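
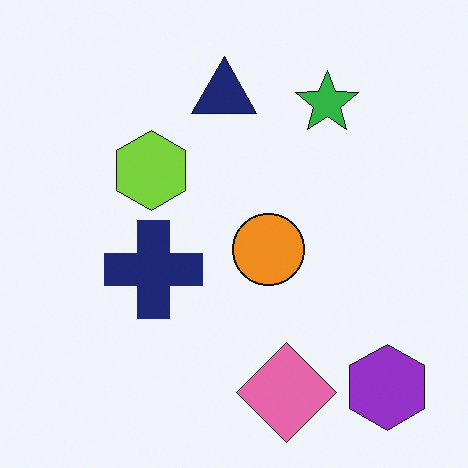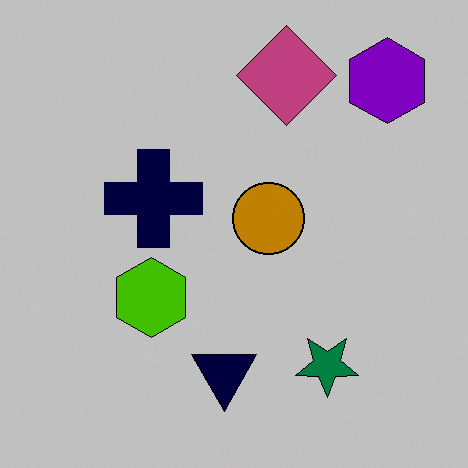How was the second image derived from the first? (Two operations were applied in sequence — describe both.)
The image was heavily posterized to just a handful of flat colors, then flipped vertically (top ↔ bottom).

Each flat color has snapped to a coarser quantized level — most visibly, the near-white background has dropped to a flat grey. The pink diamond is in the bottom of the first image and the top of the second — shapes on opposite sides of the horizontal midline have swapped in a mirror flip.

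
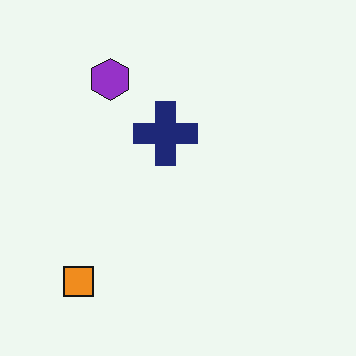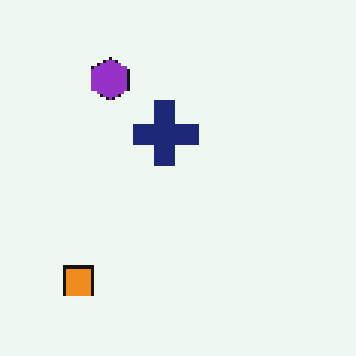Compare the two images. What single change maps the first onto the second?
This is the original image mildly pixelated.

Shapes are reduced to large square blocks; fine edges and outlines are lost — a downscale-then-upscale (mosaic) effect.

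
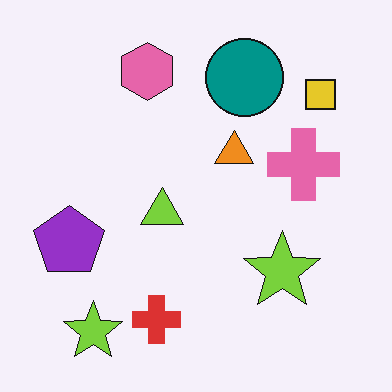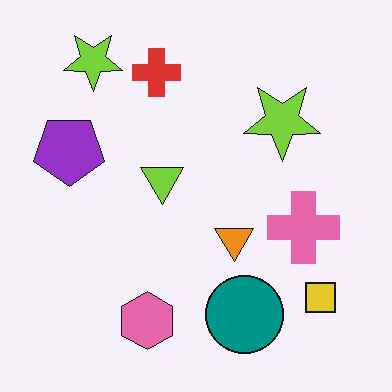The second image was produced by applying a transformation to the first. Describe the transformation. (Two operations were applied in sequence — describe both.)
The transformation is: flipped vertically (top ↔ bottom), then given moderate JPEG compression.

The pink hexagon is in the top of the first image and the bottom of the second — shapes on opposite sides of the horizontal midline have swapped in a mirror flip. Blocky 8×8 compression artifacts appear around shape edges and the flat background shows ringing — characteristic JPEG degradation.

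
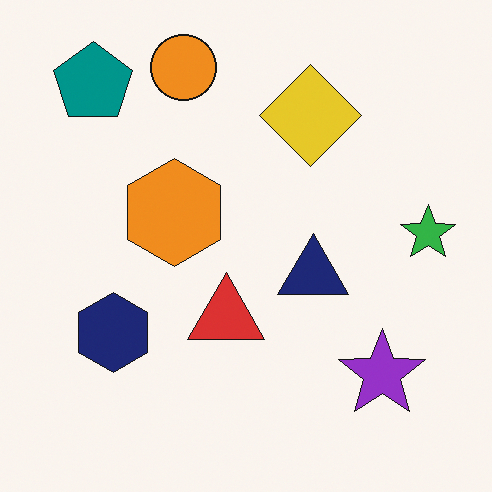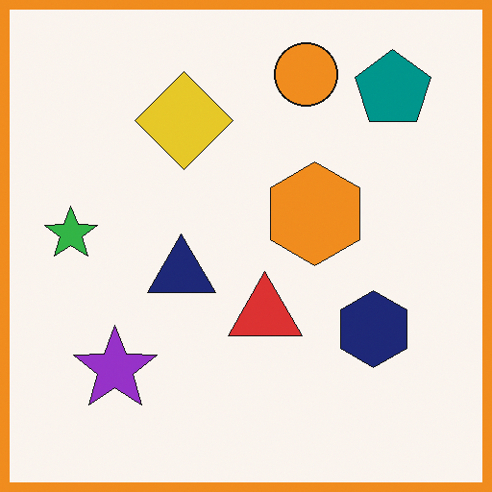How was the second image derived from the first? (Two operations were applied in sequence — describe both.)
Flipped horizontally (left ↔ right), then framed with a orange border.

The green star is in the right of the first image and the left of the second — shapes on opposite sides of the vertical midline have swapped in a mirror flip. A solid orange frame runs around the edge of the second image, with the content slightly shrunk inside it.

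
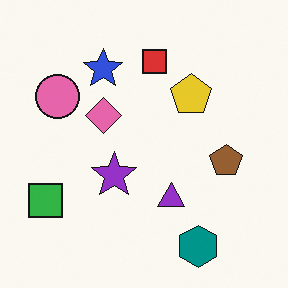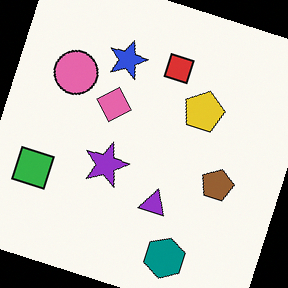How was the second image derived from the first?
The transformation is: rotated clockwise by a moderate amount.

Every shape is tilted by the same angle and the image corners show triangular fill wedges — a whole-image rotation by a non-right angle.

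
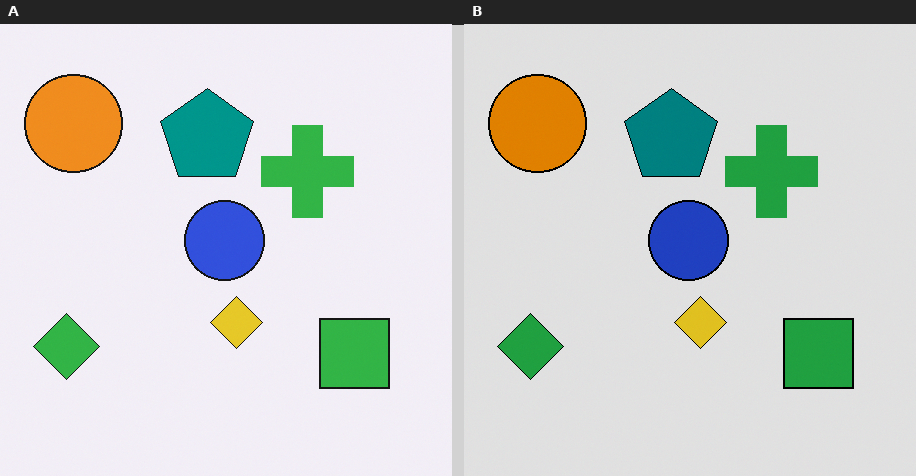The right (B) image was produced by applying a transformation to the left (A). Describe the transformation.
The image was posterized to a reduced palette.

Each flat color has snapped to a coarser quantized level — most visibly, the near-white background has dropped to a flat grey.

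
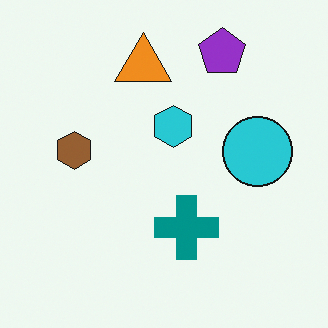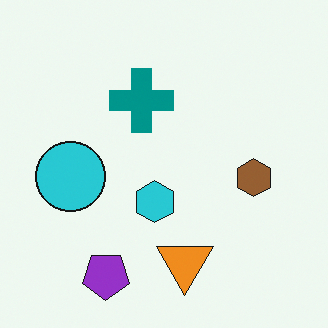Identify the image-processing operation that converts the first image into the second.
This is the original image rotated 180°.

The purple pentagon sits in the top-right of the first image and the bottom-left of the second — consistent with a whole-image 180° rotation.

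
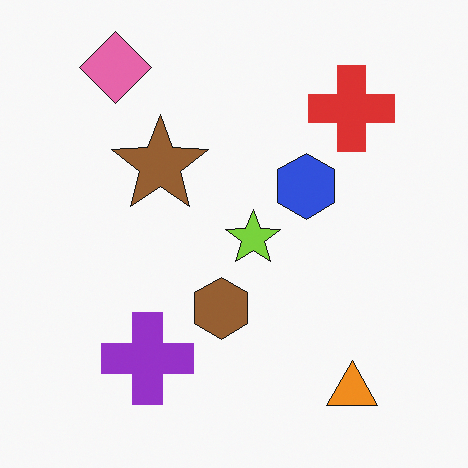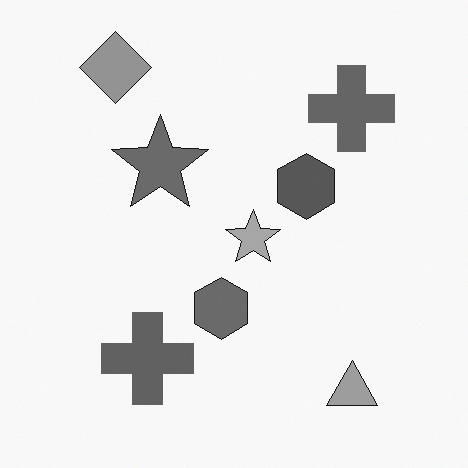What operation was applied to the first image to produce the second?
The second image is the first converted to grayscale.

All color is removed — every shape is now a shade of grey.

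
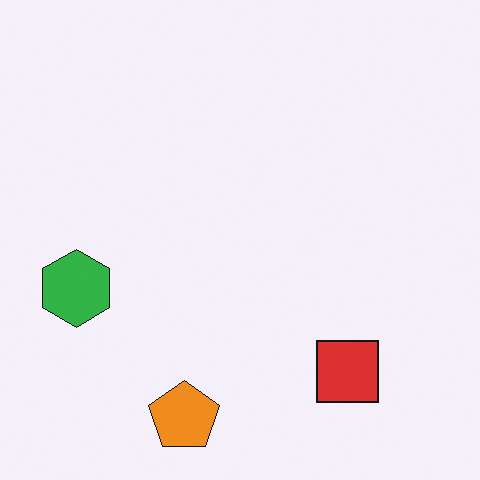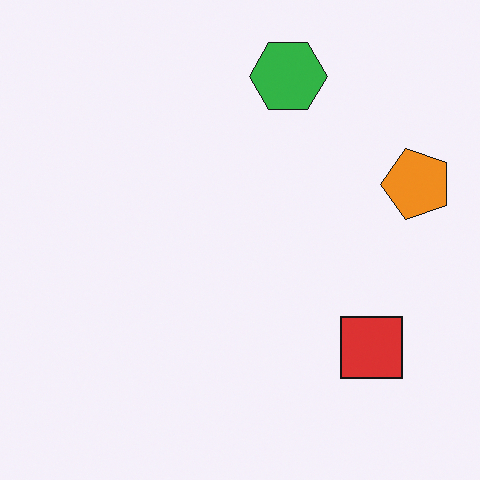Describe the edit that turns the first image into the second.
The transformation is: transposed (reflected across the top-left ↔ bottom-right diagonal).

Shapes have swapped their row and column positions — what was in the top-right is now in the bottom-left — a diagonal reflection.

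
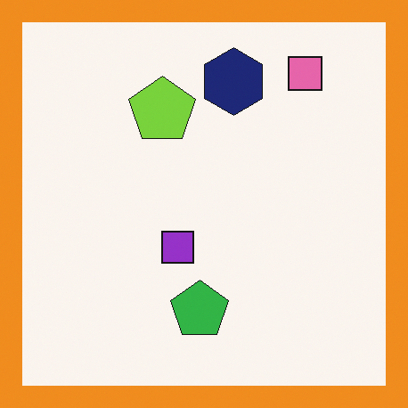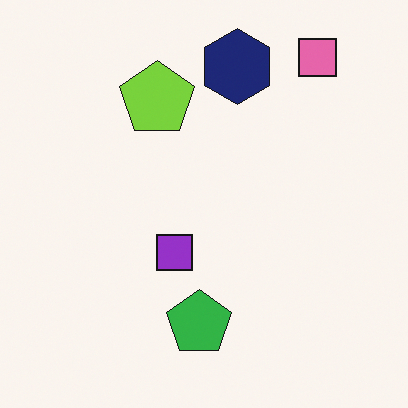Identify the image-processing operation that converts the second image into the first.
Framed with a orange border.

A solid orange frame runs around the edge of the first image, with the content slightly shrunk inside it.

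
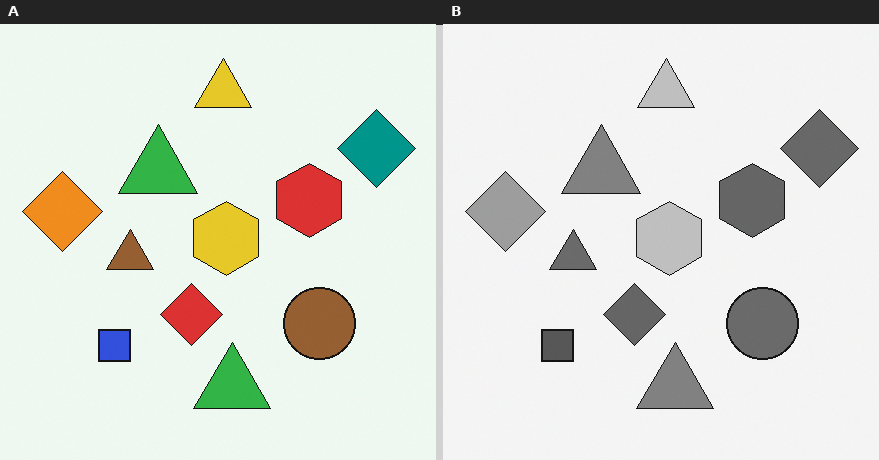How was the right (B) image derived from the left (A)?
This is the original image converted to grayscale.

All color is removed — every shape is now a shade of grey.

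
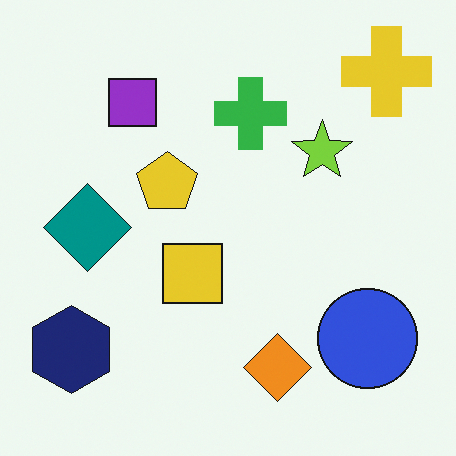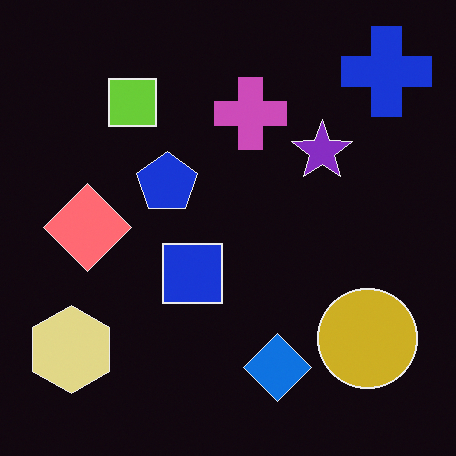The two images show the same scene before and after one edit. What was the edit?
The transformation is: color-inverted (negative).

The light background has become dark and every shape's color is its complement — a photographic negative.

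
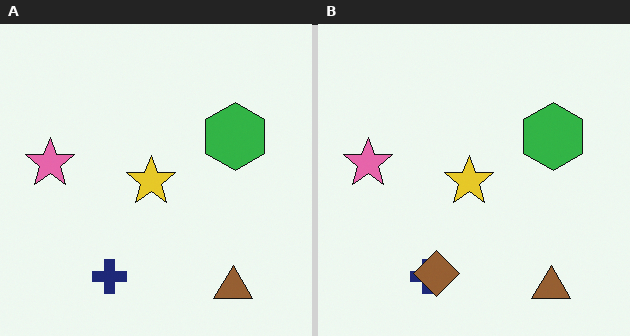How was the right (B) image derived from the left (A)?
This is the original image overlaid with an additional brown diamond.

A brown diamond appears in the right (B) image that is absent from the left (A).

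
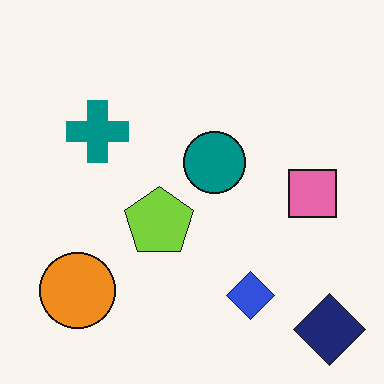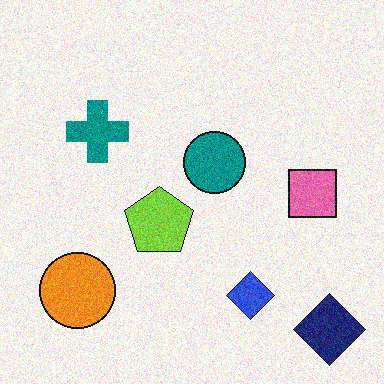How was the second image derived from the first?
It was degraded with visible gaussian noise.

Random speckle covers the whole image, including the flat background.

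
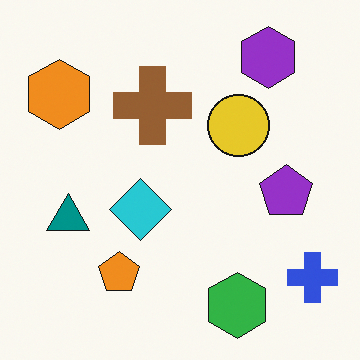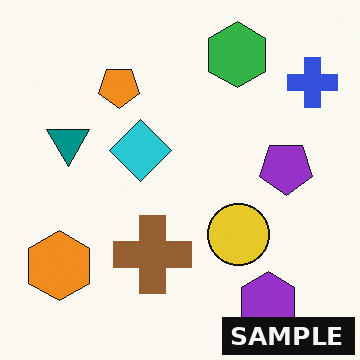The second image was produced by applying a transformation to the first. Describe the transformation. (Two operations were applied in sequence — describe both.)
The transformation is: flipped vertically (top ↔ bottom), then watermarked with the text "SAMPLE" in the lower-right corner.

The green hexagon is in the bottom of the first image and the top of the second — shapes on opposite sides of the horizontal midline have swapped in a mirror flip. A dark label reading "SAMPLE" appears in the lower-right corner.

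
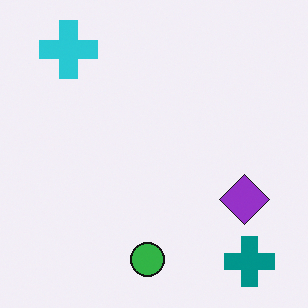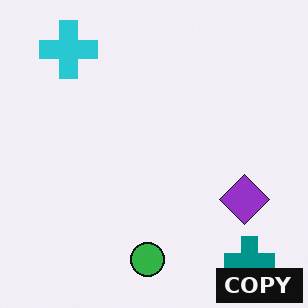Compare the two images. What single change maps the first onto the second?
The image was watermarked with the text "COPY" in the lower-right corner.

A dark label reading "COPY" appears in the lower-right corner.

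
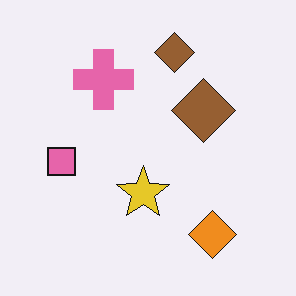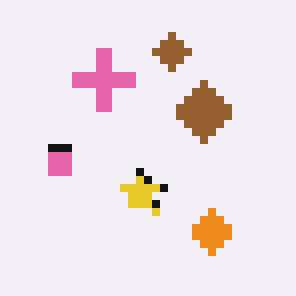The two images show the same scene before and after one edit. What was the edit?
The second image is the first moderately pixelated.

Shapes are reduced to large square blocks; fine edges and outlines are lost — a downscale-then-upscale (mosaic) effect.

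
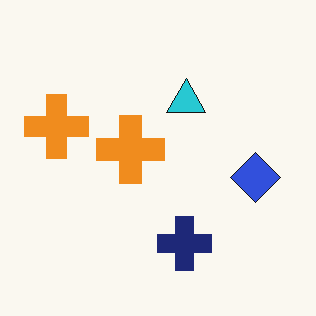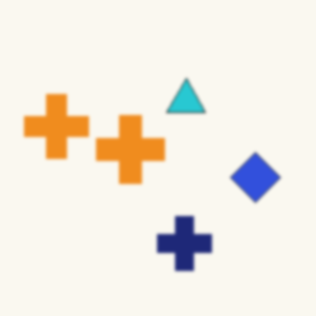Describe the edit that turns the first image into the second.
It was given a subtle gaussian blur.

Shape edges and outlines are uniformly softened across the whole image.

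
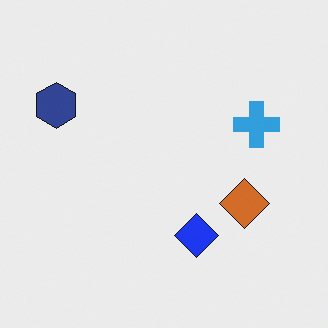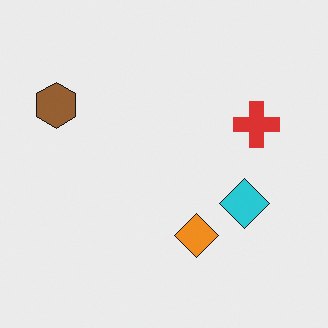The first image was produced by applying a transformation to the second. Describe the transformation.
The first image is the second hue-shifted through roughly half the color wheel.

Every shape's color has rotated by the same amount around the hue wheel — a uniform hue shift.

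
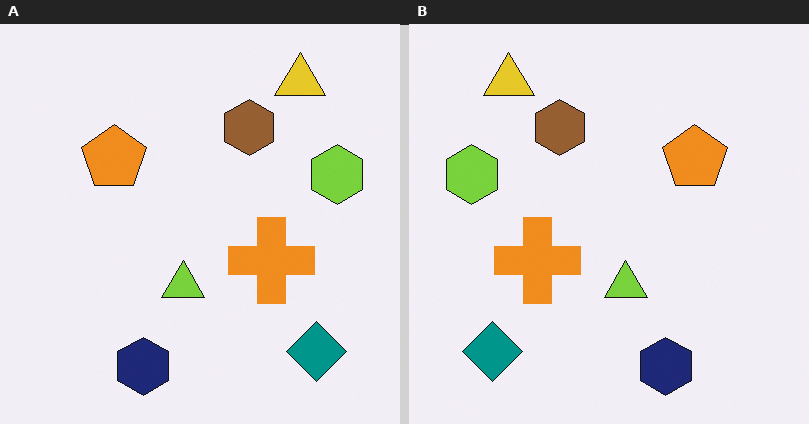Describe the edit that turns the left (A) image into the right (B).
The right (B) image is the left (A) flipped horizontally (left ↔ right).

The lime hexagon is in the right of the left (A) image and the left of the right (B) — shapes on opposite sides of the vertical midline have swapped in a mirror flip.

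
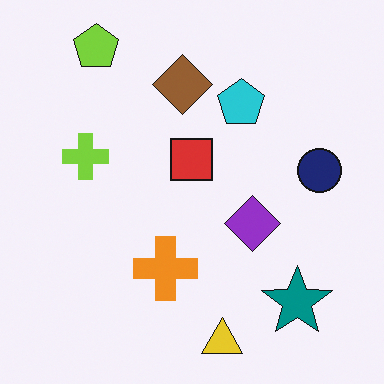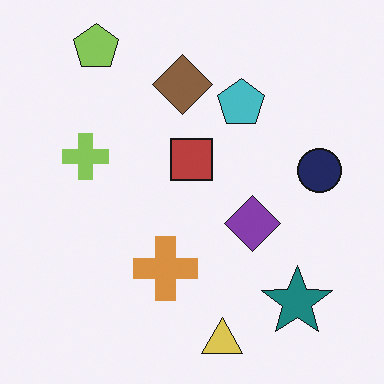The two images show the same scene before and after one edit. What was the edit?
Slightly desaturated.

All colors are more muted and greyish — a global saturation change.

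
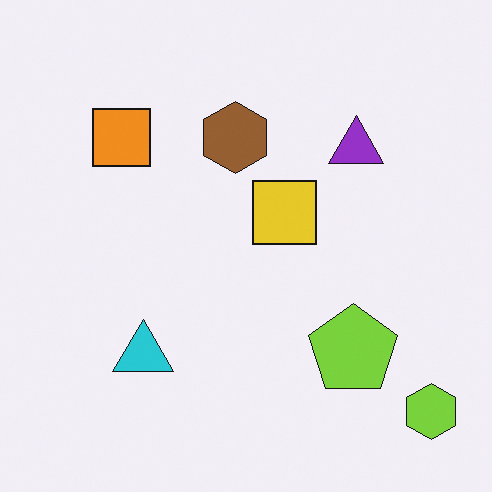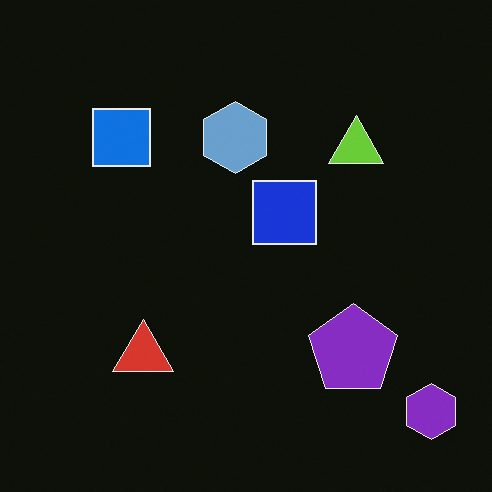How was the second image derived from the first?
The second image is the first color-inverted (negative).

The light background has become dark and every shape's color is its complement — a photographic negative.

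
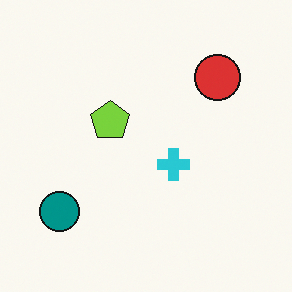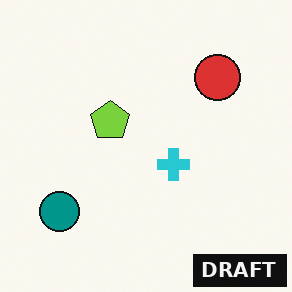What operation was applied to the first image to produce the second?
The image was watermarked with the text "DRAFT" in the lower-right corner.

A dark label reading "DRAFT" appears in the lower-right corner.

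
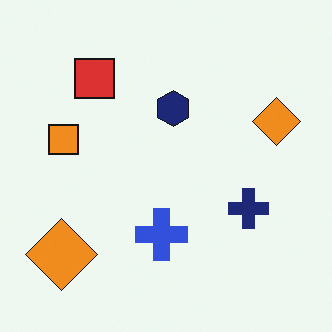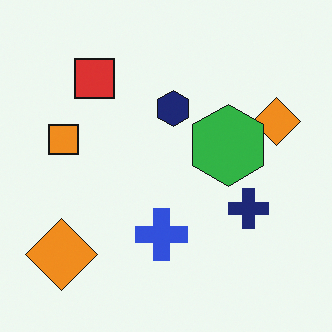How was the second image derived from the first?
The image was overlaid with an additional green hexagon.

A green hexagon appears in the second image that is absent from the first.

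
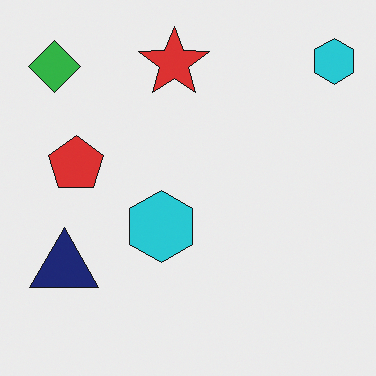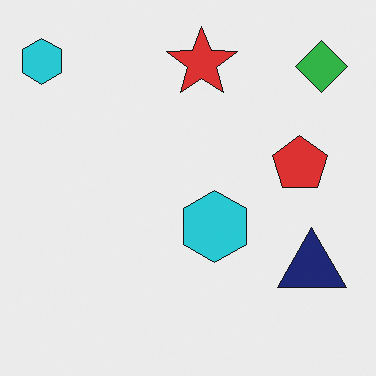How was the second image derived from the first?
The transformation is: flipped horizontally (left ↔ right).

The green diamond is in the top-left of the first image and the top-right of the second — shapes on opposite sides of the vertical midline have swapped in a mirror flip.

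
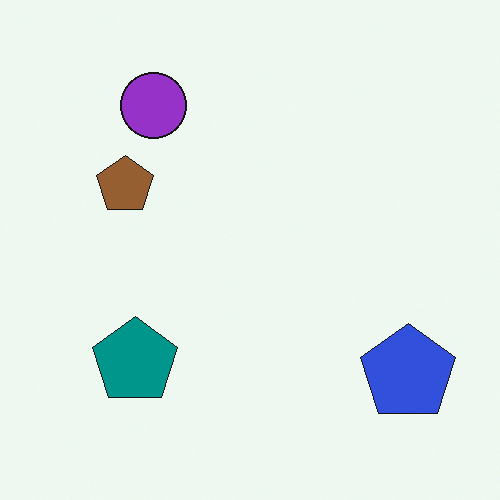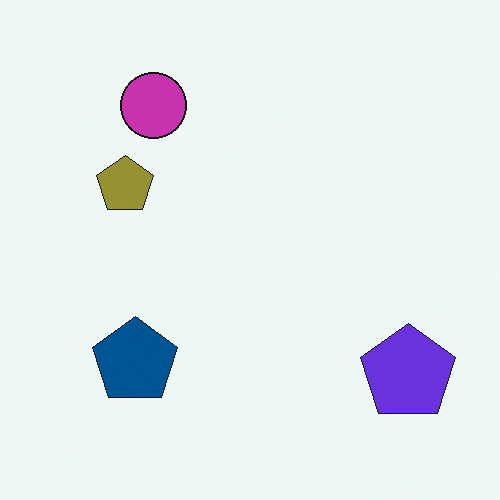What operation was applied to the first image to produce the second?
The transformation is: hue-shifted by a small amount.

Every shape's color has rotated by the same amount around the hue wheel — a uniform hue shift.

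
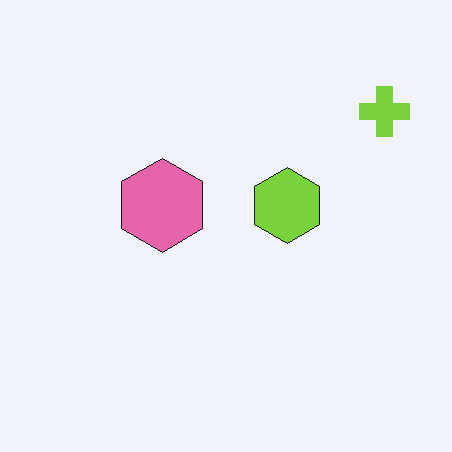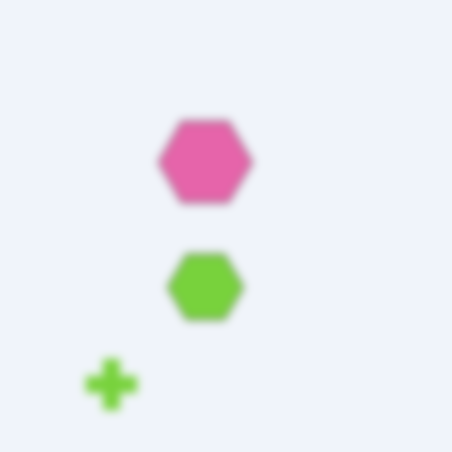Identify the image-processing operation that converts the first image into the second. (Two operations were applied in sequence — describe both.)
The second image is the first transposed (reflected across the top-left ↔ bottom-right diagonal), then noticeably gaussian-blurred.

Shapes have swapped their row and column positions — what was in the top-right is now in the bottom-left — a diagonal reflection. Shape edges and outlines are uniformly softened across the whole image.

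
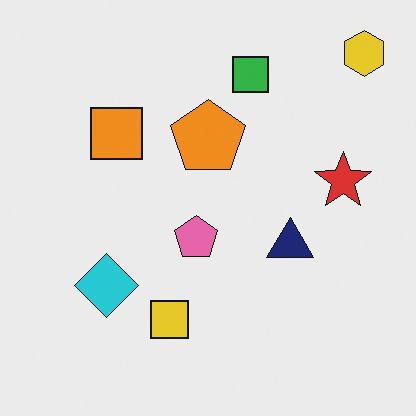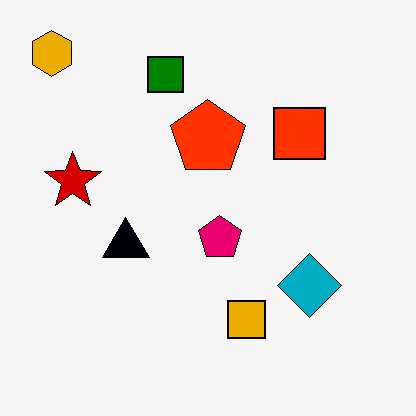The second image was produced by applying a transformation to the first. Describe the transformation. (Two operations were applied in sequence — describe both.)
The transformation is: flipped horizontally (left ↔ right), then given much higher contrast.

The yellow hexagon is in the top-right of the first image and the top-left of the second — shapes on opposite sides of the vertical midline have swapped in a mirror flip. Tones are pushed away from mid-grey across the whole image — a global contrast change.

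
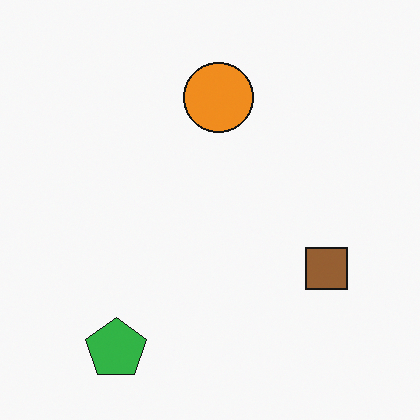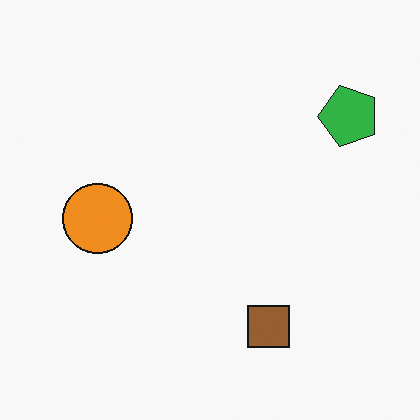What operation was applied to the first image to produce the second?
This is the original image transposed (reflected across the top-left ↔ bottom-right diagonal).

Shapes have swapped their row and column positions — what was in the top-right is now in the bottom-left — a diagonal reflection.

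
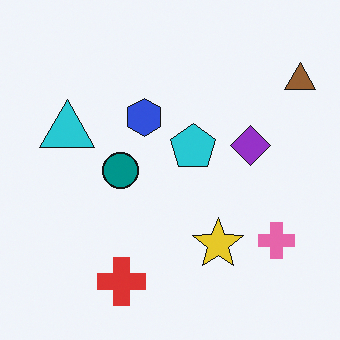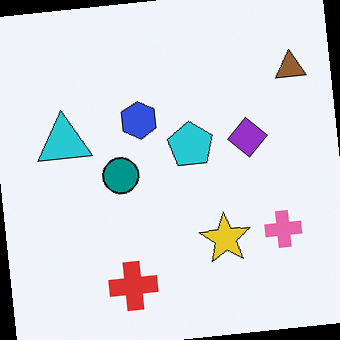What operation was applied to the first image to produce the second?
The second image is the first rotated counter-clockwise by a small amount.

Every shape is tilted by the same angle and the image corners show triangular fill wedges — a whole-image rotation by a non-right angle.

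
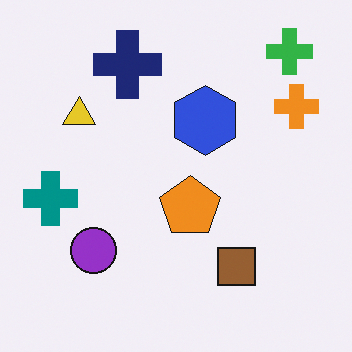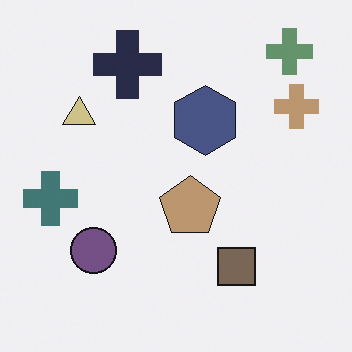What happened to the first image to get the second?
The image was made much more muted (saturation change).

All colors are more muted and greyish — a global saturation change.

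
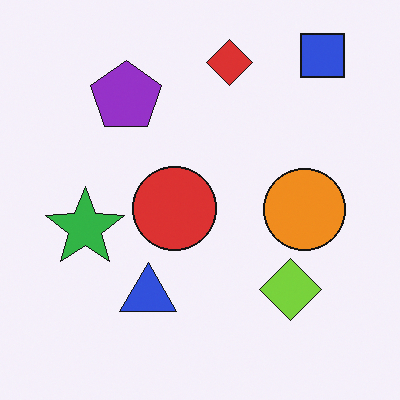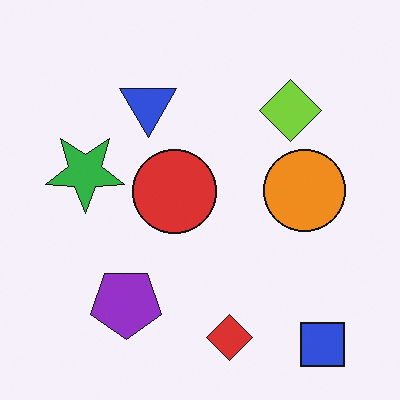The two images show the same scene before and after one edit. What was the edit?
This is the original image flipped vertically (top ↔ bottom).

The blue square is in the top-right of the first image and the bottom-right of the second — shapes on opposite sides of the horizontal midline have swapped in a mirror flip.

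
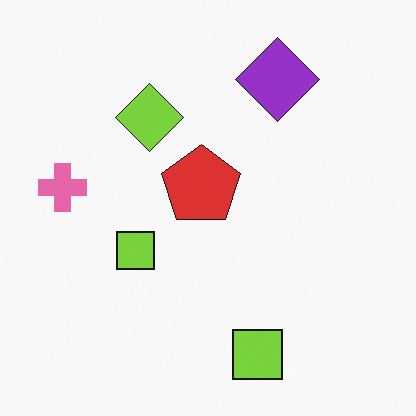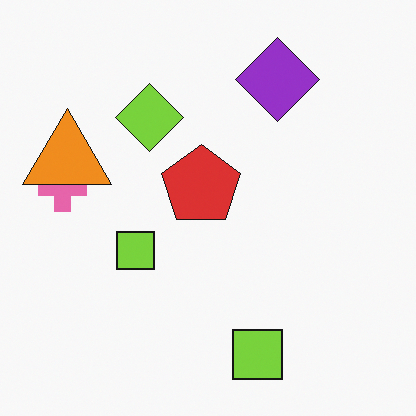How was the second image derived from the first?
It was overlaid with an additional orange triangle.

An orange triangle appears in the second image that is absent from the first.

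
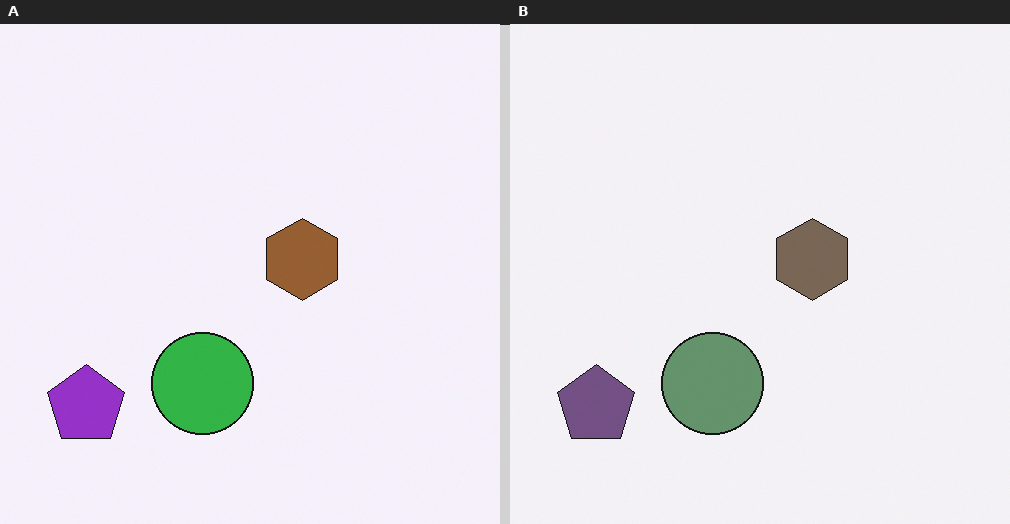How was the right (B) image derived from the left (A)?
The transformation is: heavily desaturated.

All colors are more muted and greyish — a global saturation change.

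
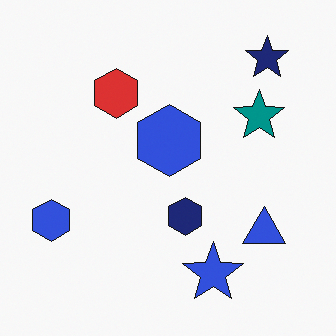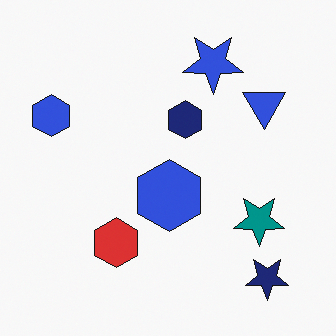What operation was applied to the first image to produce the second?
The second image is the first flipped vertically (top ↔ bottom).

The navy star is in the top-right of the first image and the bottom-right of the second — shapes on opposite sides of the horizontal midline have swapped in a mirror flip.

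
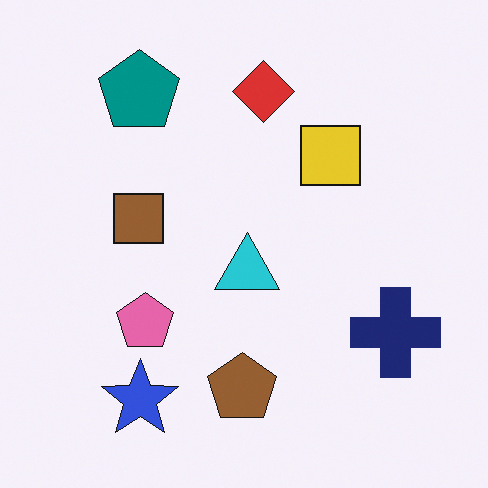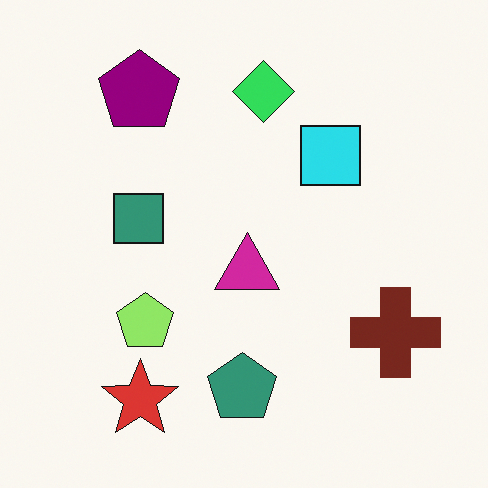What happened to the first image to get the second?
The image was hue-shifted through roughly a third of the color wheel.

Every shape's color has rotated by the same amount around the hue wheel — a uniform hue shift.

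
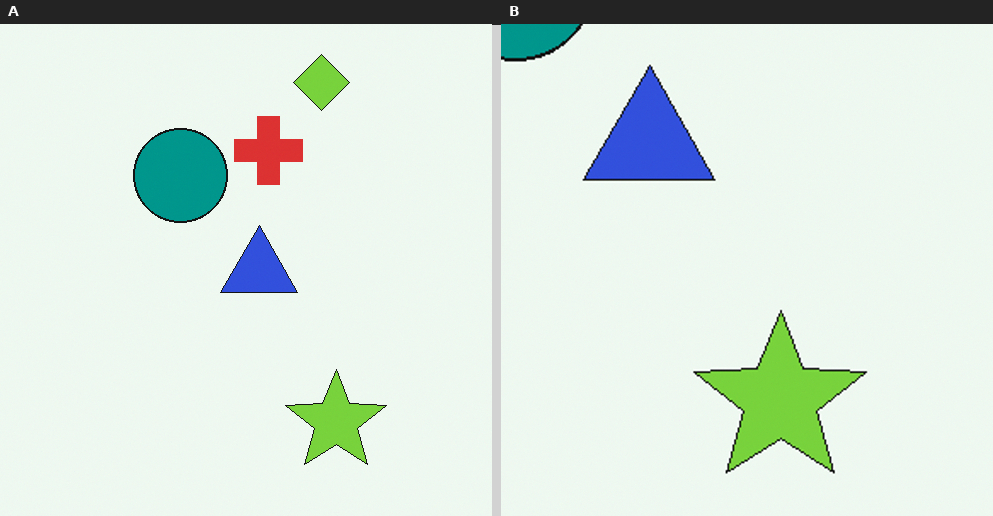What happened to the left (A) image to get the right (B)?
The right (B) image is the left (A) cropped tightly and scaled back up.

The visible shapes are larger and the field of view is narrower; shapes near the original edges may be partly or wholly outside the frame — a crop-and-rescale.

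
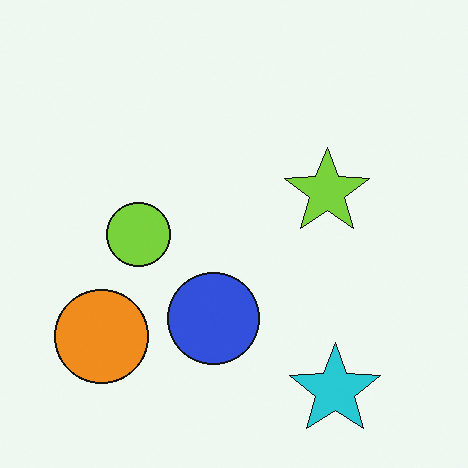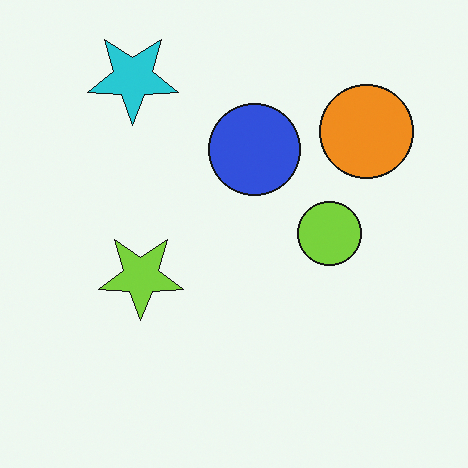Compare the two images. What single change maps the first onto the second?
The second image is the first rotated 180°.

The cyan star sits in the bottom-right of the first image and the top-left of the second — consistent with a whole-image 180° rotation.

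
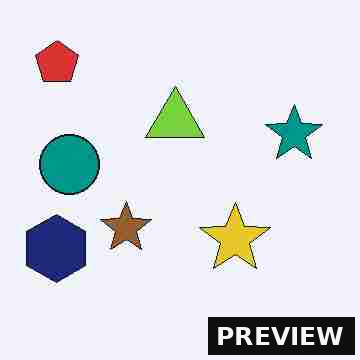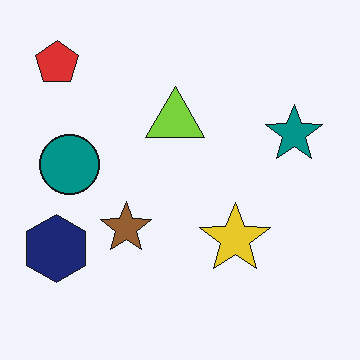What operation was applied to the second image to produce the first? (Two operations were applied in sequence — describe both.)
The image was degraded with heavy JPEG compression, then watermarked with the text "PREVIEW" in the lower-right corner.

Blocky 8×8 compression artifacts appear around shape edges and the flat background shows ringing — characteristic JPEG degradation. A dark label reading "PREVIEW" appears in the lower-right corner.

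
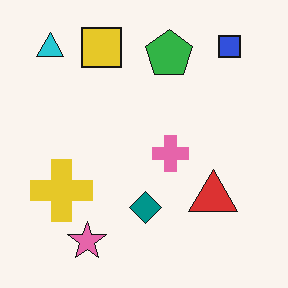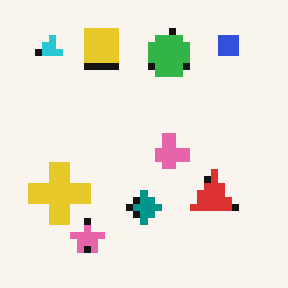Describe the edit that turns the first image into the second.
The transformation is: moderately pixelated.

Shapes are reduced to large square blocks; fine edges and outlines are lost — a downscale-then-upscale (mosaic) effect.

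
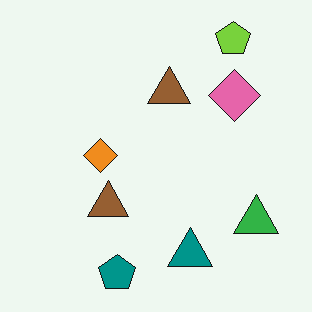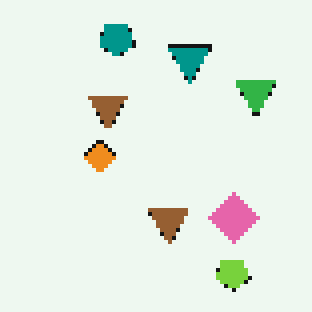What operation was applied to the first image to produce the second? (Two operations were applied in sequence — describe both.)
The transformation is: lightly pixelated (a mild mosaic effect), then flipped vertically (top ↔ bottom).

Shapes are reduced to large square blocks; fine edges and outlines are lost — a downscale-then-upscale (mosaic) effect. The lime pentagon is in the top-right of the first image and the bottom-right of the second — shapes on opposite sides of the horizontal midline have swapped in a mirror flip.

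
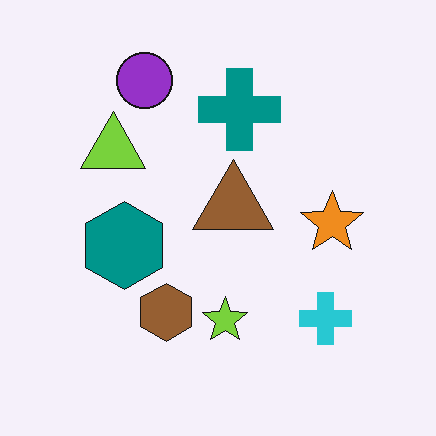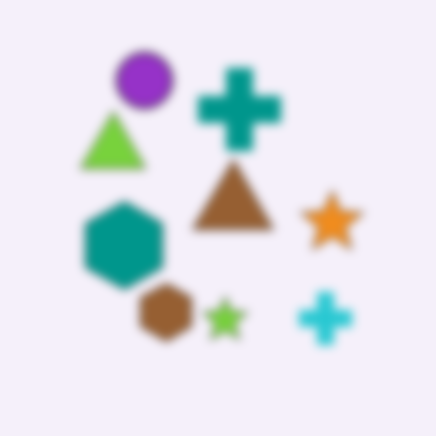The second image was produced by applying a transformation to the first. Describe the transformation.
It was heavily blurred.

Shape edges and outlines are uniformly softened across the whole image.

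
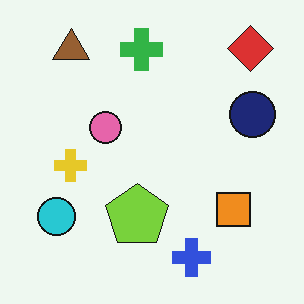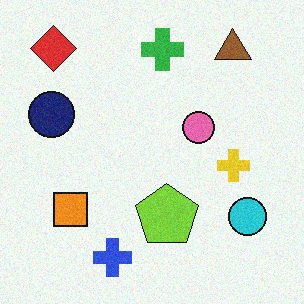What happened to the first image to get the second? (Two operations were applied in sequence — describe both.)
The transformation is: degraded with light additive noise, then flipped horizontally (left ↔ right).

Random speckle covers the whole image, including the flat background. The navy circle is in the right of the first image and the left of the second — shapes on opposite sides of the vertical midline have swapped in a mirror flip.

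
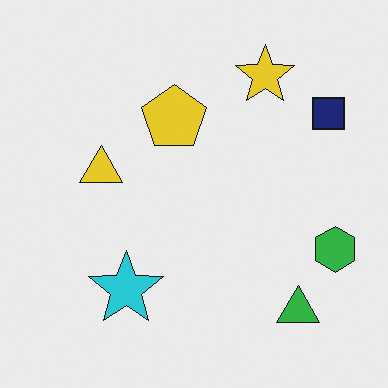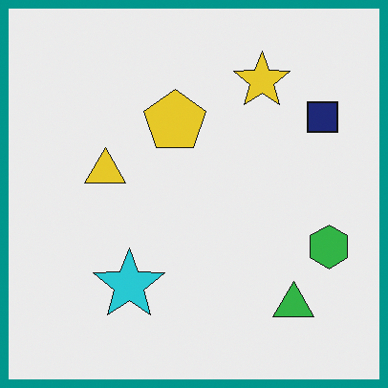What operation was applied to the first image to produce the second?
The transformation is: framed with a teal border.

A solid teal frame runs around the edge of the second image, with the content slightly shrunk inside it.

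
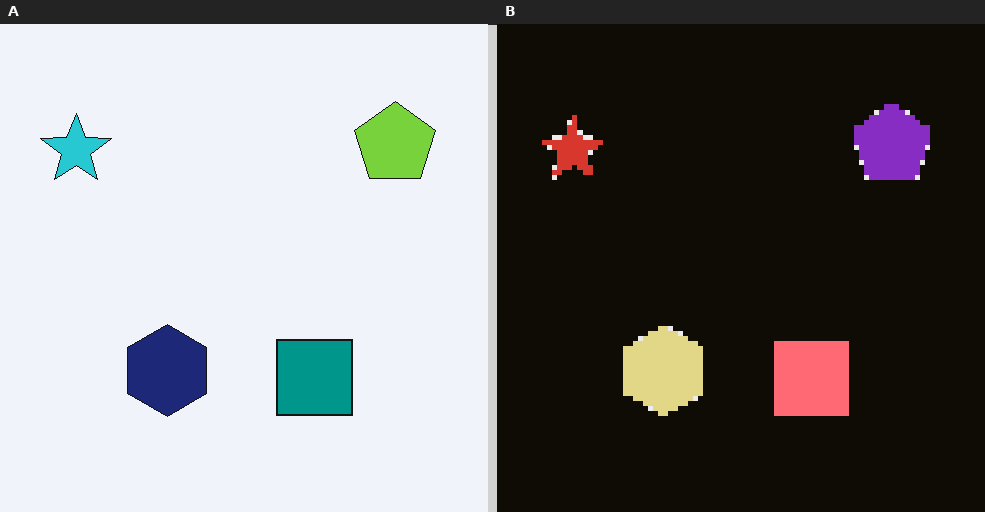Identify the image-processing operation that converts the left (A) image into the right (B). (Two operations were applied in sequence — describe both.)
This is the original image color-inverted (negative), then lightly pixelated (a mild mosaic effect).

The light background has become dark and every shape's color is its complement — a photographic negative. Shapes are reduced to large square blocks; fine edges and outlines are lost — a downscale-then-upscale (mosaic) effect.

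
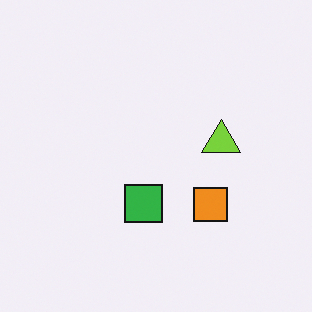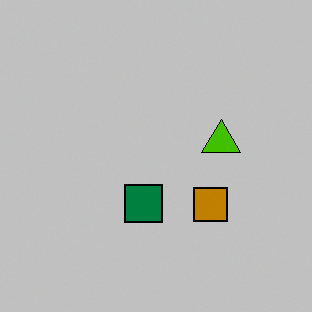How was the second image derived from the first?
The image was aggressively posterized.

Each flat color has snapped to a coarser quantized level — most visibly, the near-white background has dropped to a flat grey.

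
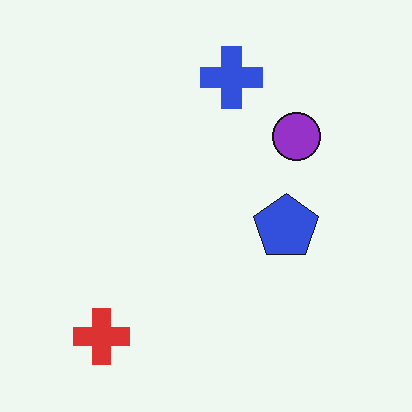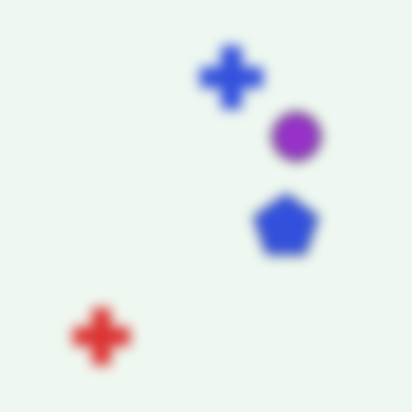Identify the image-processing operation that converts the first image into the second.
The transformation is: strongly gaussian-blurred.

Shape edges and outlines are uniformly softened across the whole image.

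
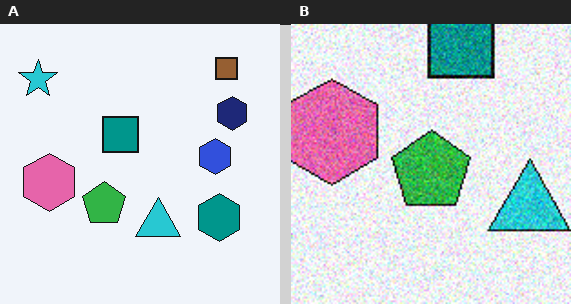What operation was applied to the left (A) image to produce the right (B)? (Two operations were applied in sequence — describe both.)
Degraded with moderate additive noise, then cropped tightly and scaled back up.

Random speckle covers the whole image, including the flat background. The visible shapes are larger and the field of view is narrower; shapes near the original edges may be partly or wholly outside the frame — a crop-and-rescale.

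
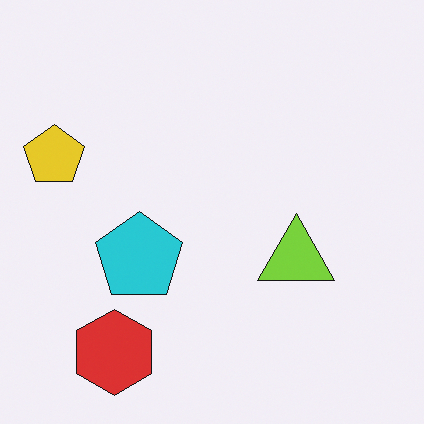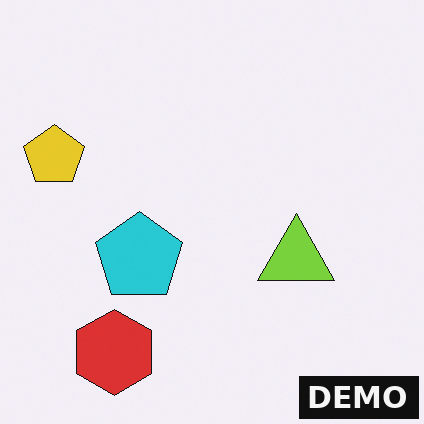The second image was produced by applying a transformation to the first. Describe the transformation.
This is the original image watermarked with the text "DEMO" in the lower-right corner.

A dark label reading "DEMO" appears in the lower-right corner.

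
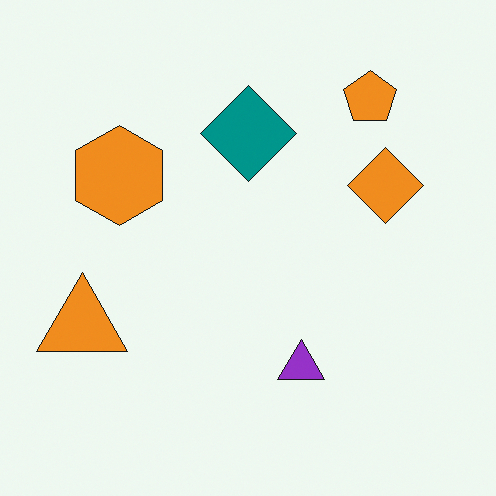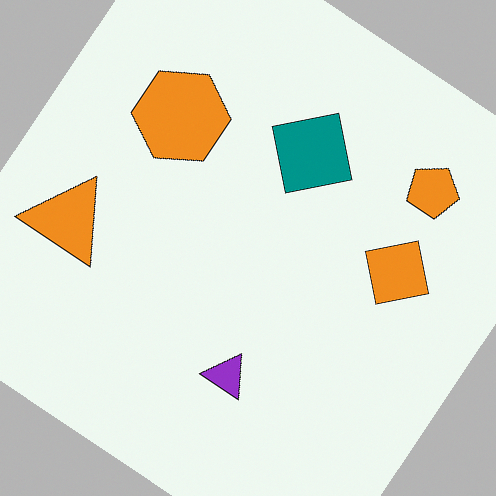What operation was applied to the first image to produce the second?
This is the original image rotated clockwise by a large amount — several tens of degrees.

Every shape is tilted by the same angle and the image corners show triangular fill wedges — a whole-image rotation by a non-right angle.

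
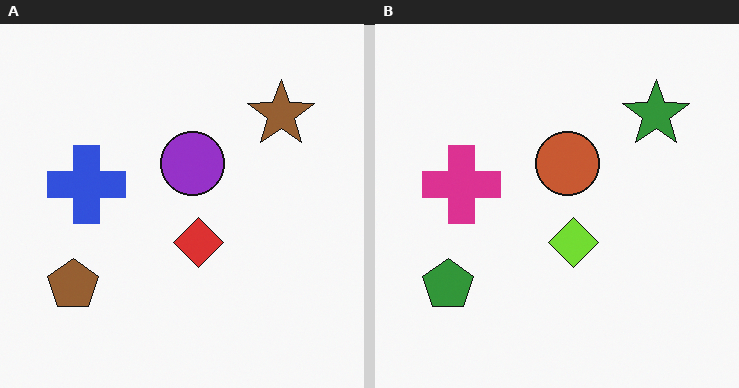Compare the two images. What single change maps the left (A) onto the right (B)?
This is the original image hue-shifted by a moderate amount.

Every shape's color has rotated by the same amount around the hue wheel — a uniform hue shift.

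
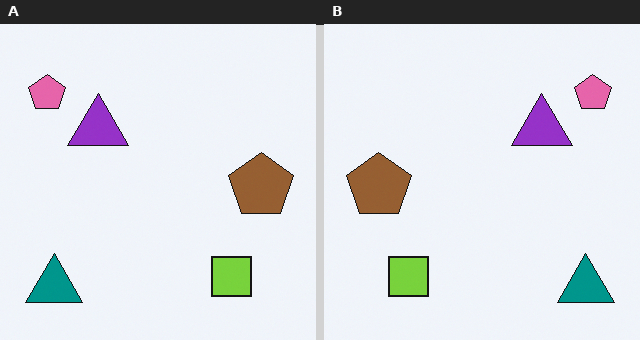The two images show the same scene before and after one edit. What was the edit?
This is the original image flipped horizontally (left ↔ right).

The pink pentagon is in the top-left of the left (A) image and the top-right of the right (B) — shapes on opposite sides of the vertical midline have swapped in a mirror flip.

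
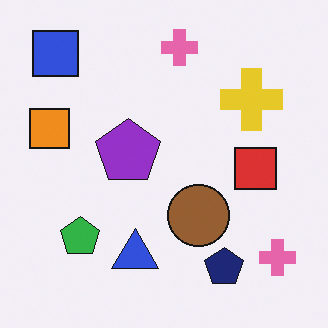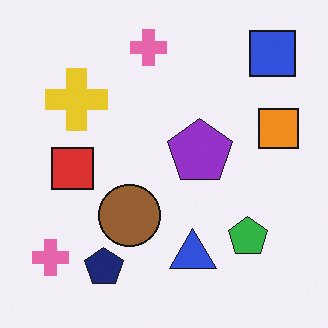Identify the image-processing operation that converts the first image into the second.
Flipped horizontally (left ↔ right).

The orange square is in the left of the first image and the right of the second — shapes on opposite sides of the vertical midline have swapped in a mirror flip.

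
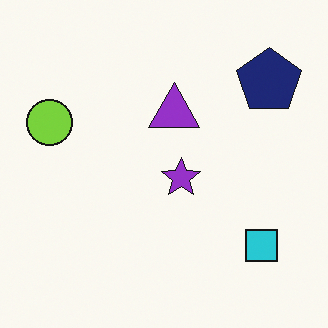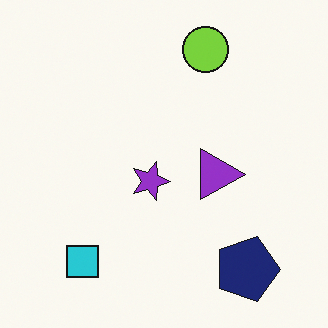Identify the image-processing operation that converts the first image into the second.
The transformation is: rotated 90° clockwise.

The navy pentagon sits in the top-right of the first image and the bottom-right of the second — consistent with a whole-image 90° clockwise rotation.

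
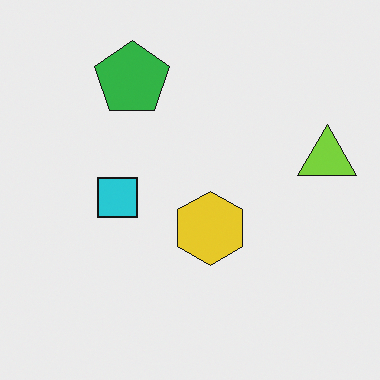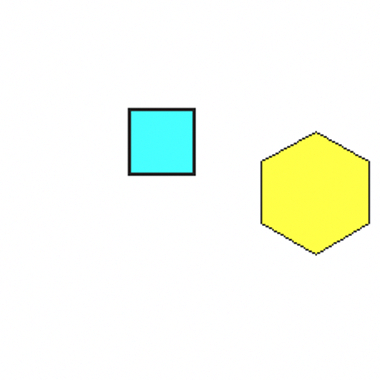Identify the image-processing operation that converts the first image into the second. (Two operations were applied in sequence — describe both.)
The image was noticeably brightened, then cropped to a noticeably smaller region and rescaled.

Every pixel — background and shapes alike — is uniformly brightened. The visible shapes are larger and the field of view is narrower; shapes near the original edges may be partly or wholly outside the frame — a crop-and-rescale.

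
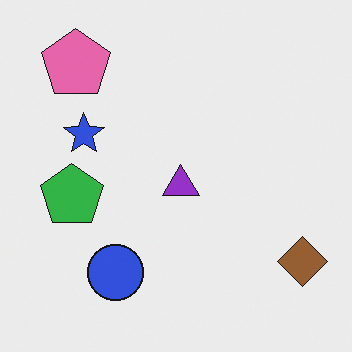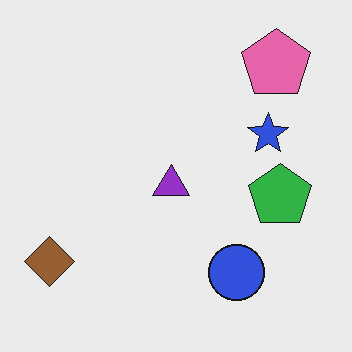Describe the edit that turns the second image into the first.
The first image is the second flipped horizontally (left ↔ right).

The brown diamond is in the bottom-left of the second image and the bottom-right of the first — shapes on opposite sides of the vertical midline have swapped in a mirror flip.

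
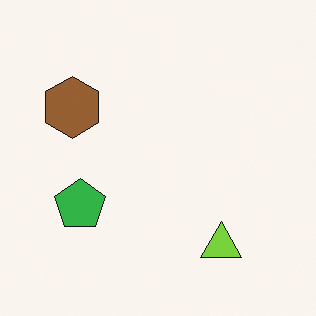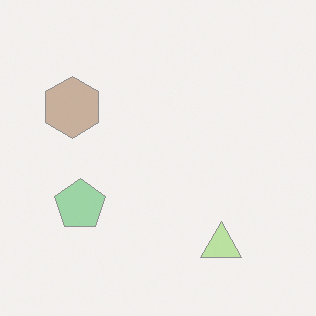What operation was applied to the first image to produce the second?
Washed out (contrast reduced).

Tones are pushed toward mid-grey across the whole image — a global contrast change.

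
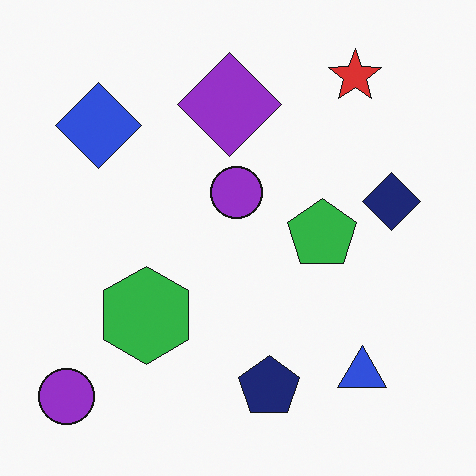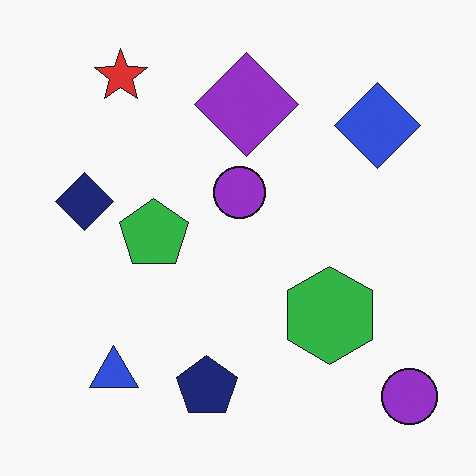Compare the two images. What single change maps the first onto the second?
It was flipped horizontally (left ↔ right).

The navy diamond is in the right of the first image and the left of the second — shapes on opposite sides of the vertical midline have swapped in a mirror flip.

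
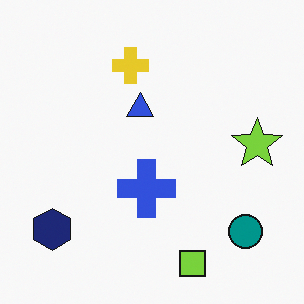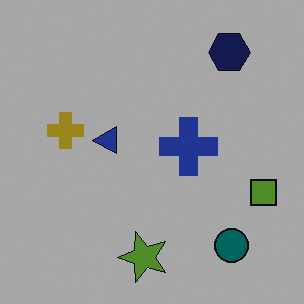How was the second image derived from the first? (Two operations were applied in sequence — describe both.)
Darkened a lot, then transposed (reflected across the top-left ↔ bottom-right diagonal).

Every pixel — background and shapes alike — is uniformly darkened. Shapes have swapped their row and column positions — what was in the top-right is now in the bottom-left — a diagonal reflection.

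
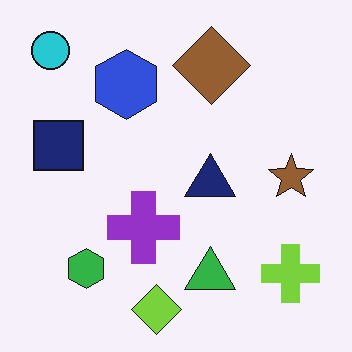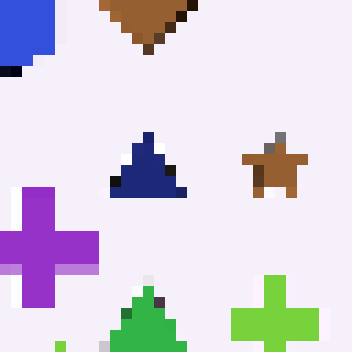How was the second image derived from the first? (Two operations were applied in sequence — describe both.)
This is the original image cropped to a modestly smaller region and rescaled, then coarsely pixelated.

The visible shapes are larger and the field of view is narrower; shapes near the original edges may be partly or wholly outside the frame — a crop-and-rescale. Shapes are reduced to large square blocks; fine edges and outlines are lost — a downscale-then-upscale (mosaic) effect.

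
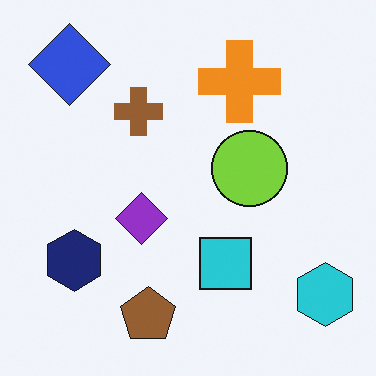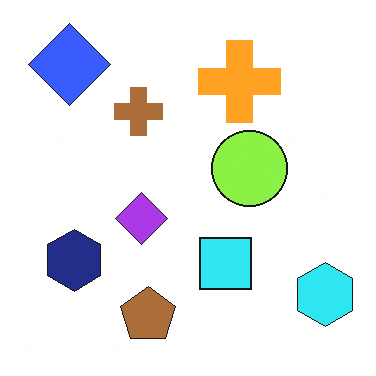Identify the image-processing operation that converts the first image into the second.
This is the original image brightened a little.

Every pixel — background and shapes alike — is uniformly brightened.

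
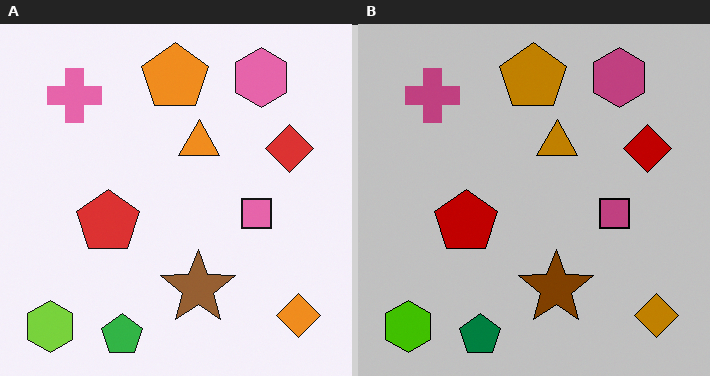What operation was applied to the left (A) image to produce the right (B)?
This is the original image heavily posterized to just a handful of flat colors.

Each flat color has snapped to a coarser quantized level — most visibly, the near-white background has dropped to a flat grey.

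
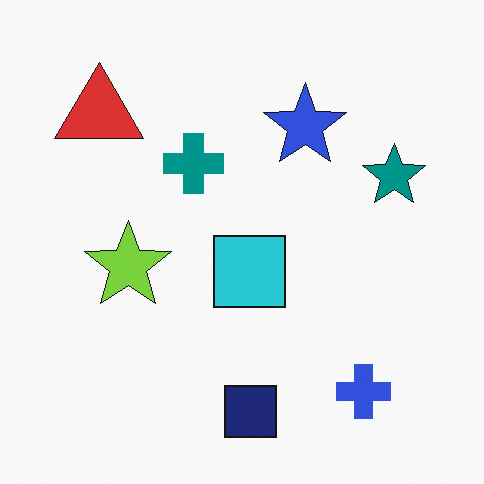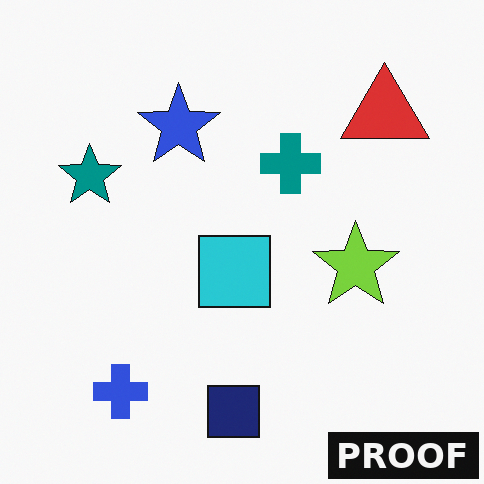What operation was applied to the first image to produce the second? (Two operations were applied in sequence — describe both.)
It was flipped horizontally (left ↔ right), then watermarked with the text "PROOF" in the lower-right corner.

The teal star is in the right of the first image and the left of the second — shapes on opposite sides of the vertical midline have swapped in a mirror flip. A dark label reading "PROOF" appears in the lower-right corner.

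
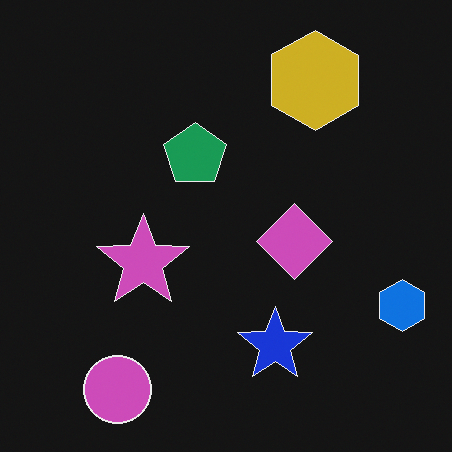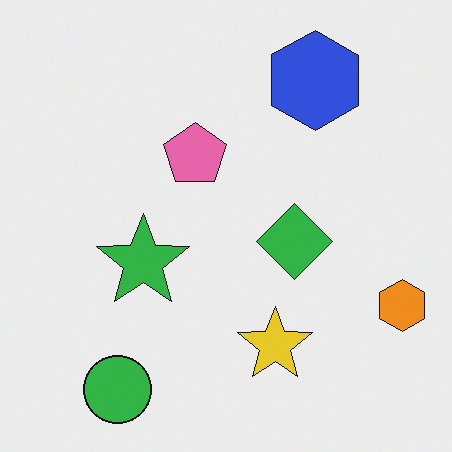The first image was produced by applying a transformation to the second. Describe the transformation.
The transformation is: color-inverted (negative).

The light background has become dark and every shape's color is its complement — a photographic negative.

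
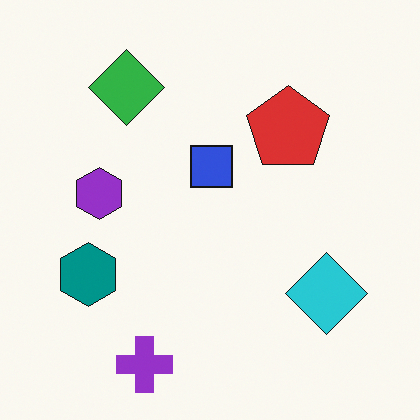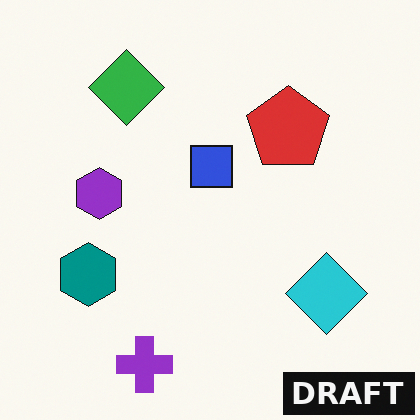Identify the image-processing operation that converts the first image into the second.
The transformation is: watermarked with the text "DRAFT" in the lower-right corner.

A dark label reading "DRAFT" appears in the lower-right corner.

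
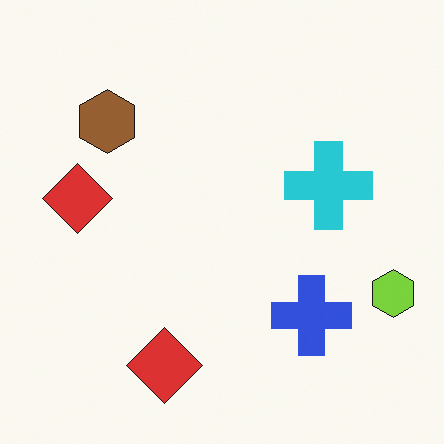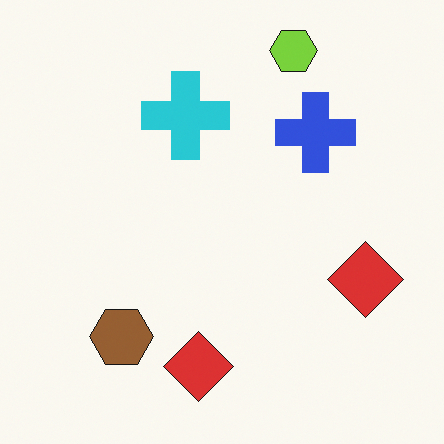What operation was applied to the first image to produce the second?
The image was rotated 90° counter-clockwise.

The lime hexagon sits in the right of the first image and the top of the second — consistent with a whole-image 90° counter-clockwise rotation.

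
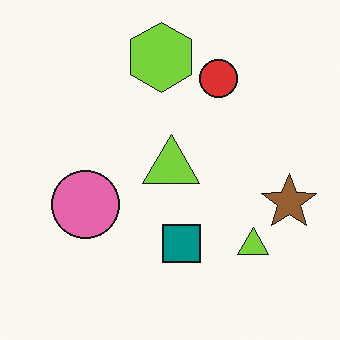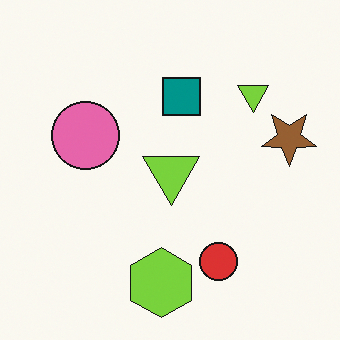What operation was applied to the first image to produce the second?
The image was flipped vertically (top ↔ bottom).

The lime hexagon is in the top of the first image and the bottom of the second — shapes on opposite sides of the horizontal midline have swapped in a mirror flip.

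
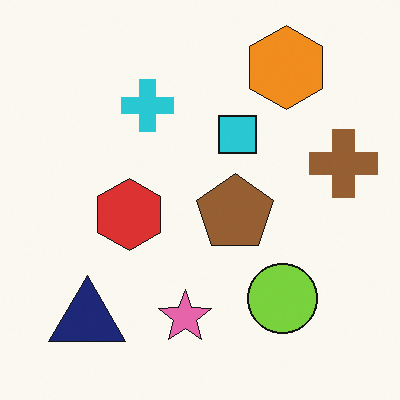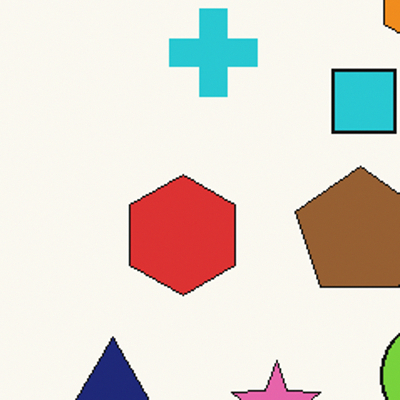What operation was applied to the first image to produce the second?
The image was cropped tightly and scaled back up.

The visible shapes are larger and the field of view is narrower; shapes near the original edges may be partly or wholly outside the frame — a crop-and-rescale.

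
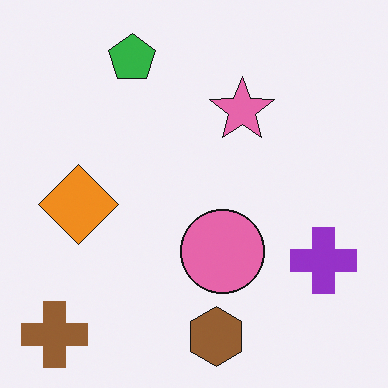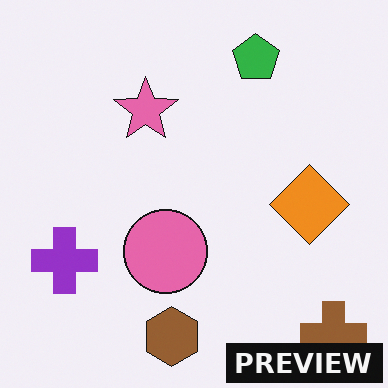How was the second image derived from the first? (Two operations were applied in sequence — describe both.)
The transformation is: flipped horizontally (left ↔ right), then watermarked with the text "PREVIEW" in the lower-right corner.

The brown cross is in the bottom-left of the first image and the bottom-right of the second — shapes on opposite sides of the vertical midline have swapped in a mirror flip. A dark label reading "PREVIEW" appears in the lower-right corner.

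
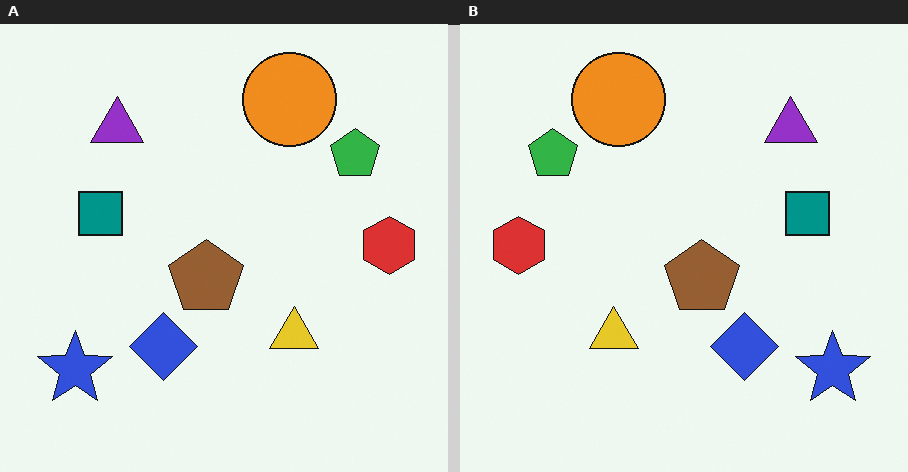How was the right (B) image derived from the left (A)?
The right (B) image is the left (A) flipped horizontally (left ↔ right).

The red hexagon is in the right of the left (A) image and the left of the right (B) — shapes on opposite sides of the vertical midline have swapped in a mirror flip.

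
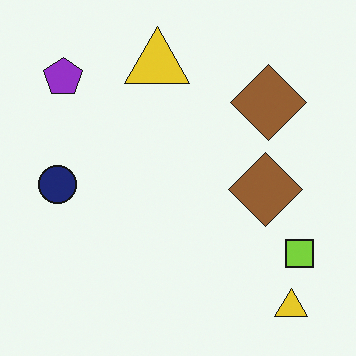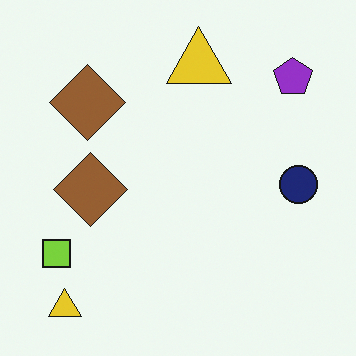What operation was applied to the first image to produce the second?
The second image is the first flipped horizontally (left ↔ right).

The navy circle is in the left of the first image and the right of the second — shapes on opposite sides of the vertical midline have swapped in a mirror flip.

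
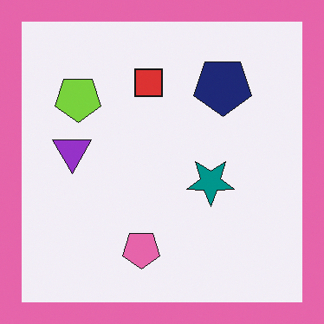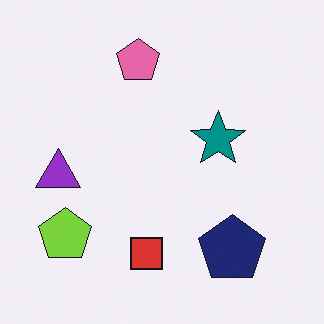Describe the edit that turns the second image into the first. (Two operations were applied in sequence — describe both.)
Flipped vertically (top ↔ bottom), then framed with a pink border.

The pink pentagon is in the top of the second image and the bottom of the first — shapes on opposite sides of the horizontal midline have swapped in a mirror flip. A solid pink frame runs around the edge of the first image, with the content slightly shrunk inside it.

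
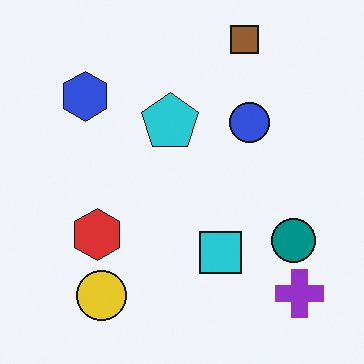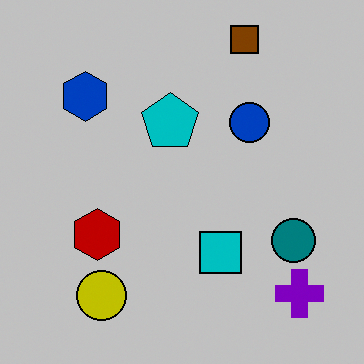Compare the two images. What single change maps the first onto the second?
The image was aggressively posterized.

Each flat color has snapped to a coarser quantized level — most visibly, the near-white background has dropped to a flat grey.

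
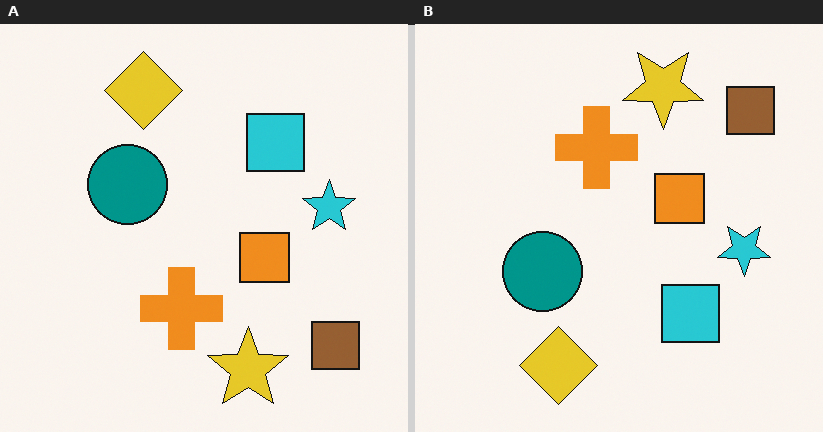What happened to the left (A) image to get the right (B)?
Flipped vertically (top ↔ bottom).

The yellow star is in the bottom of the left (A) image and the top of the right (B) — shapes on opposite sides of the horizontal midline have swapped in a mirror flip.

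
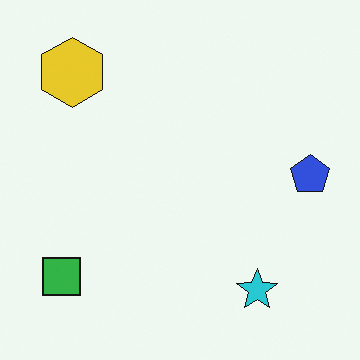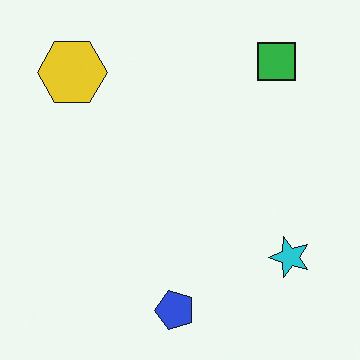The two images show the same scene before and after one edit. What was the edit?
The transformation is: transposed (reflected across the top-left ↔ bottom-right diagonal).

Shapes have swapped their row and column positions — what was in the top-right is now in the bottom-left — a diagonal reflection.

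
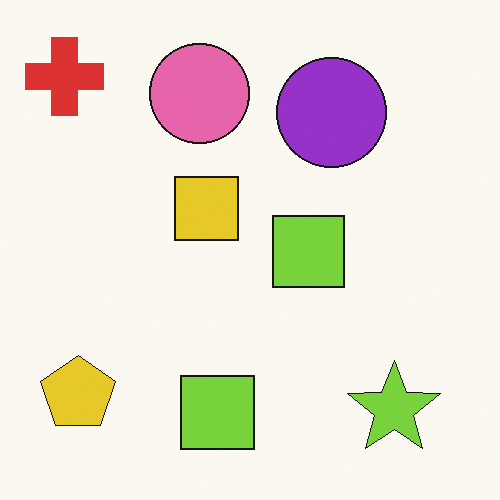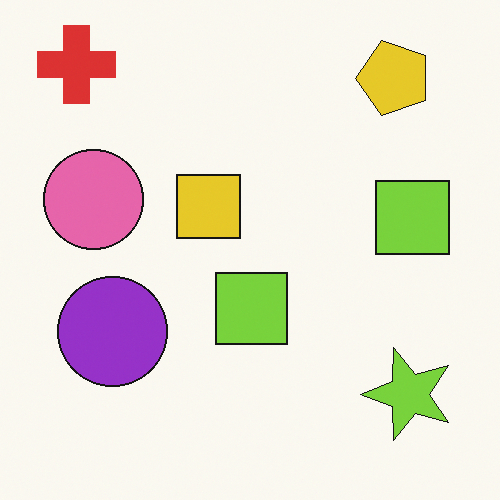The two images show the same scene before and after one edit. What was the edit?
It was transposed (reflected across the top-left ↔ bottom-right diagonal).

Shapes have swapped their row and column positions — what was in the top-right is now in the bottom-left — a diagonal reflection.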